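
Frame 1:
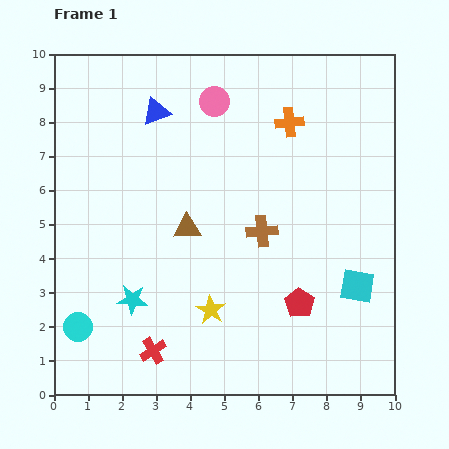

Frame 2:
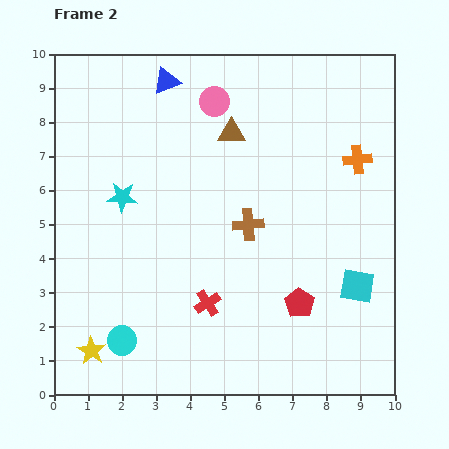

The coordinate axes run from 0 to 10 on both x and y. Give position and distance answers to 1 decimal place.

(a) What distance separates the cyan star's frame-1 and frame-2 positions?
3.0

The cyan star moved from (2.3, 2.8) to (2.0, 5.8), a distance of √(0.3² + 3.0²) ≈ 3.0.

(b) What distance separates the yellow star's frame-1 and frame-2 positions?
3.7

The yellow star moved from (4.6, 2.5) to (1.1, 1.3), a distance of √(3.5² + 1.2²) ≈ 3.7.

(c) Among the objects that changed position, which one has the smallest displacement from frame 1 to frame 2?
the brown cross

(moved 0.4)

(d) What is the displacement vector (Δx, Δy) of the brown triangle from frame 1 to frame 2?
(1.3, 2.8)

The brown triangle was at (3.9, 4.9) in frame 1 and (5.2, 7.7) in frame 2.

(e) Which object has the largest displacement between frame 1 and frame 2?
the yellow star

(moved 3.7; next 3.1)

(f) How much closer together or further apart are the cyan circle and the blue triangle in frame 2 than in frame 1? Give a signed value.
+1.0

Distance in frame 1: 6.7. Distance in frame 2: 7.7.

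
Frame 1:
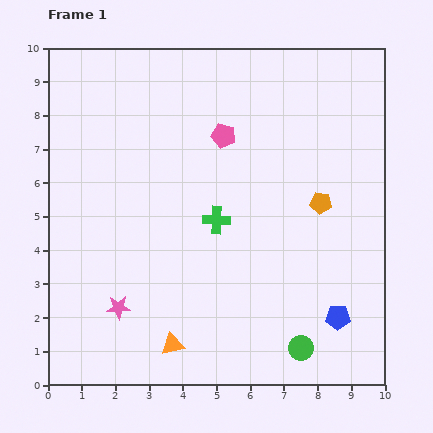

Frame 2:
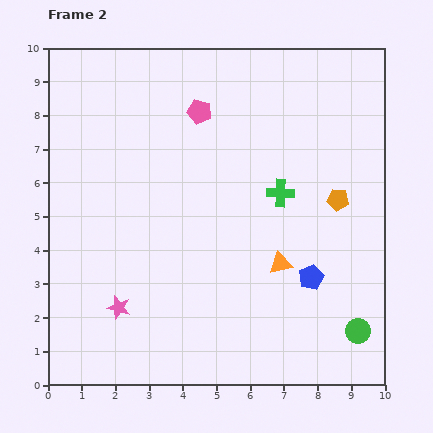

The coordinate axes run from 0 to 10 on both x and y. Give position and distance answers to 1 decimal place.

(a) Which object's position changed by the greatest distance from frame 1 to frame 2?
the orange triangle

(moved 4.0; next 2.1)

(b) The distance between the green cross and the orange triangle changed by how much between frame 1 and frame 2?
-1.8

Distance in frame 1: 3.9. Distance in frame 2: 2.1.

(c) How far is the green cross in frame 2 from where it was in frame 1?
2.1

The green cross moved from (5.0, 4.9) to (6.9, 5.7), a distance of √(1.9² + 0.8²) ≈ 2.1.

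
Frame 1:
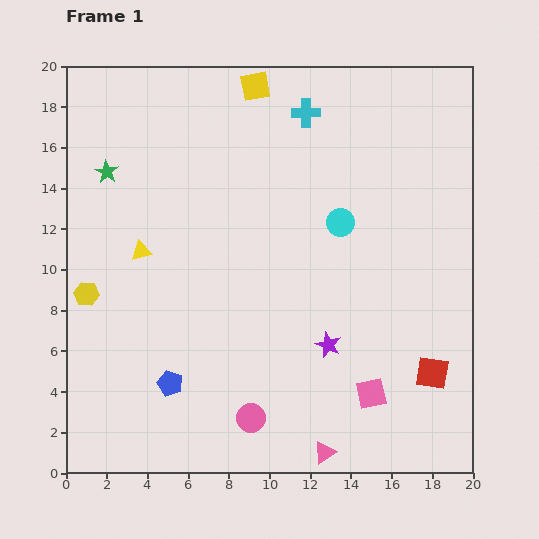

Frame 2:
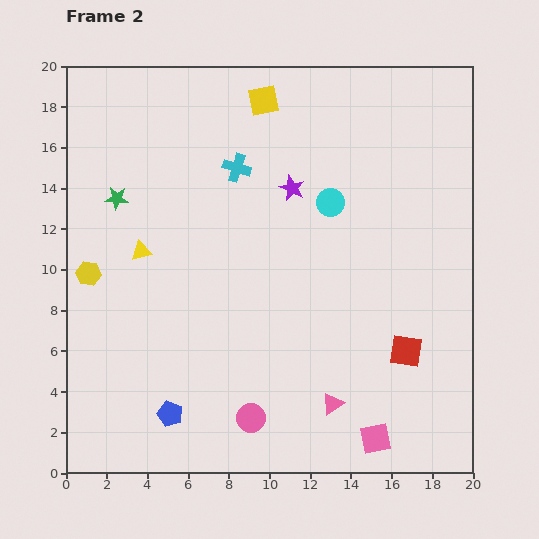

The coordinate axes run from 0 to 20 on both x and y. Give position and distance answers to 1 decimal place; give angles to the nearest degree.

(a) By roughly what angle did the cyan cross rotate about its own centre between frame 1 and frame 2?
17° clockwise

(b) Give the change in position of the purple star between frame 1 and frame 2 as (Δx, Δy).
(-1.8, 7.7)

The purple star was at (12.9, 6.3) in frame 1 and (11.1, 14.0) in frame 2.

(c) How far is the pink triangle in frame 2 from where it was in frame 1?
2.4

The pink triangle moved from (12.7, 1.0) to (13.1, 3.4), a distance of √(0.4² + 2.4²) ≈ 2.4.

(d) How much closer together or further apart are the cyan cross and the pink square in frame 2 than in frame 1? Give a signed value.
+0.7

Distance in frame 1: 14.2. Distance in frame 2: 14.9.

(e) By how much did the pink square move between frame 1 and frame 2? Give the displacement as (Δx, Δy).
(0.2, -2.2)

The pink square was at (15.0, 3.9) in frame 1 and (15.2, 1.7) in frame 2.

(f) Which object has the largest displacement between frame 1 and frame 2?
the purple star

(moved 7.9; next 4.3)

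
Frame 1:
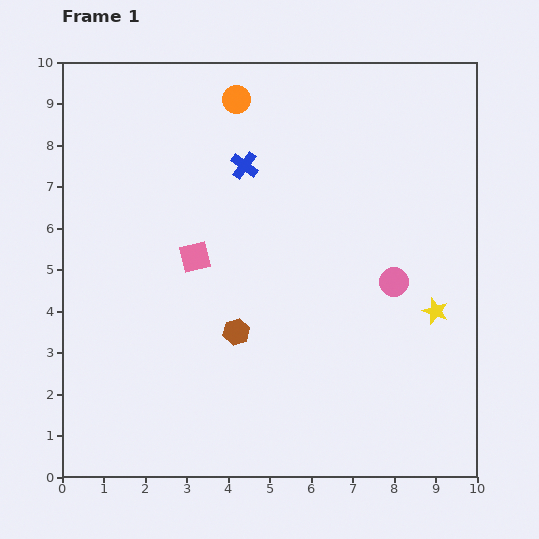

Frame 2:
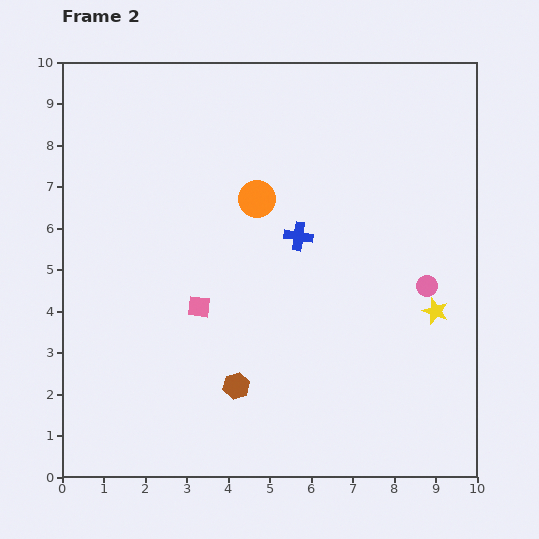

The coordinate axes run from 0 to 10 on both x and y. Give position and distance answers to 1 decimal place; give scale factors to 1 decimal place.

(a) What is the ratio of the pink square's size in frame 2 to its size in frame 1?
0.7×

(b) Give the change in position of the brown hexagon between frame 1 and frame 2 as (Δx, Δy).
(0.0, -1.3)

The brown hexagon was at (4.2, 3.5) in frame 1 and (4.2, 2.2) in frame 2.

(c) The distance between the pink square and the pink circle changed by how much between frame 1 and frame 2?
+0.7

Distance in frame 1: 4.8. Distance in frame 2: 5.5.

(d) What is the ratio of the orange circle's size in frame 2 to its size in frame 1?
1.4×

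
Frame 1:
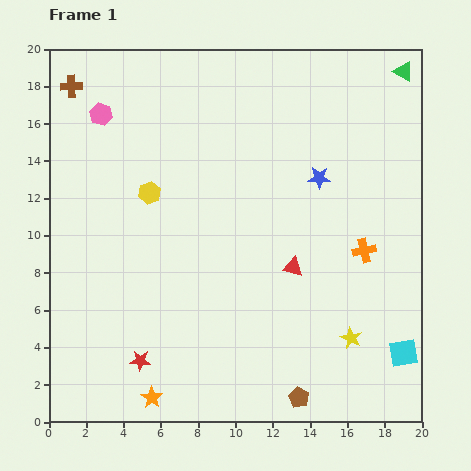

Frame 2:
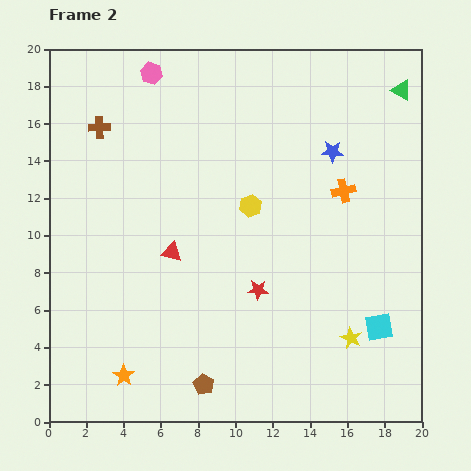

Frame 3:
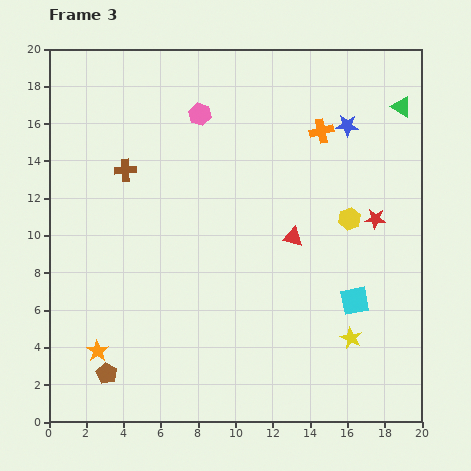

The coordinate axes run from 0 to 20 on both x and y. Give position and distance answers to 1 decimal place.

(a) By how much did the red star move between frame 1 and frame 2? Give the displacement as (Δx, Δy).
(6.3, 3.8)

The red star was at (4.9, 3.3) in frame 1 and (11.2, 7.1) in frame 2.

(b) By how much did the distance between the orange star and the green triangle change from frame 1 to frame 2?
-0.7

Distance in frame 1: 22.1. Distance in frame 2: 21.4.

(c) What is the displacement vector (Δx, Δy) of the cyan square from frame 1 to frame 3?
(-2.6, 2.8)

The cyan square was at (19.0, 3.7) in frame 1 and (16.4, 6.5) in frame 3.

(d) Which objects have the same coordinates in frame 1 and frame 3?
the yellow star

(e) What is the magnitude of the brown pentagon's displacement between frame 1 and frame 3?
10.4

The brown pentagon moved from (13.4, 1.3) to (3.1, 2.6), a distance of √(10.3² + 1.3²) ≈ 10.4.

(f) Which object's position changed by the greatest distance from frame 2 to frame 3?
the red star

(moved 7.4; next 6.5)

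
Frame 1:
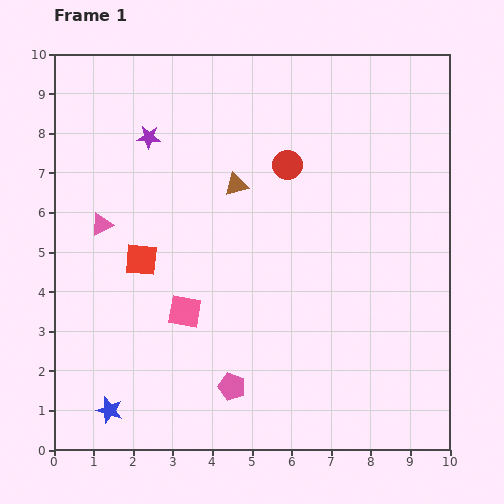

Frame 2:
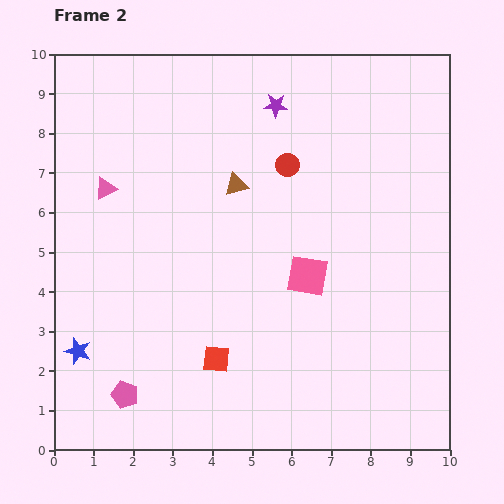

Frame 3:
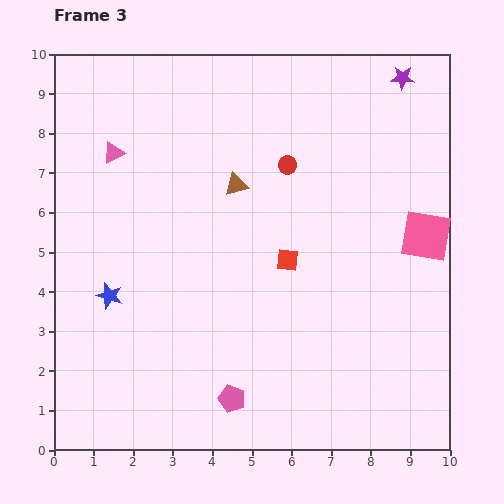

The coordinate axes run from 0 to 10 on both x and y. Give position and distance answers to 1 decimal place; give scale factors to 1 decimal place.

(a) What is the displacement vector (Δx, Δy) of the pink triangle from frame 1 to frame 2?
(0.1, 0.9)

The pink triangle was at (1.2, 5.7) in frame 1 and (1.3, 6.6) in frame 2.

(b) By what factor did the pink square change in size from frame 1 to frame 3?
1.5×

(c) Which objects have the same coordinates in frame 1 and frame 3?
the brown triangle, the red circle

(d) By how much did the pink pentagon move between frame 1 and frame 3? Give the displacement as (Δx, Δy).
(0.0, -0.3)

The pink pentagon was at (4.5, 1.6) in frame 1 and (4.5, 1.3) in frame 3.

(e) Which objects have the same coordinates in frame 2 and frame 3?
the brown triangle, the red circle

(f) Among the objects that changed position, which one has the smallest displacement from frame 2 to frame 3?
the pink triangle

(moved 0.9)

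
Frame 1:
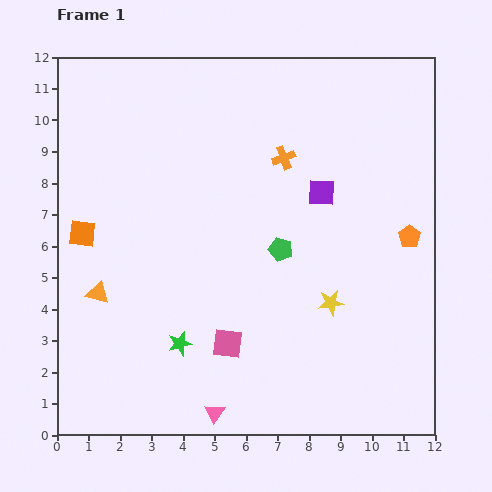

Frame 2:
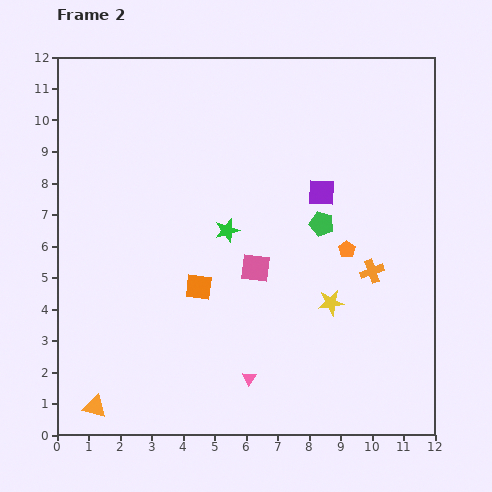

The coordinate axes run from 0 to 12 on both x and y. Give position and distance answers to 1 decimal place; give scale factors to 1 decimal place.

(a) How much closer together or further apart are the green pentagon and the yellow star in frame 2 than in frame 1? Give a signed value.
+0.2

Distance in frame 1: 2.3. Distance in frame 2: 2.5.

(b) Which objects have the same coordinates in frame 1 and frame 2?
the yellow star, the purple square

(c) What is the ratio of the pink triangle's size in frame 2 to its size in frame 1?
0.7×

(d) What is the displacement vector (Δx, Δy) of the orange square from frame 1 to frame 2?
(3.7, -1.7)

The orange square was at (0.8, 6.4) in frame 1 and (4.5, 4.7) in frame 2.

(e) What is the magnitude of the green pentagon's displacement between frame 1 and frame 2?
1.5

The green pentagon moved from (7.1, 5.9) to (8.4, 6.7), a distance of √(1.3² + 0.8²) ≈ 1.5.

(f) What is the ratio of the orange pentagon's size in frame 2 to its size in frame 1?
0.8×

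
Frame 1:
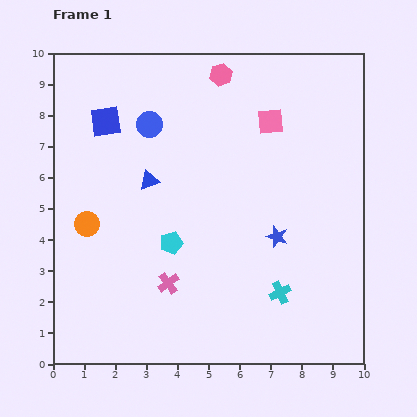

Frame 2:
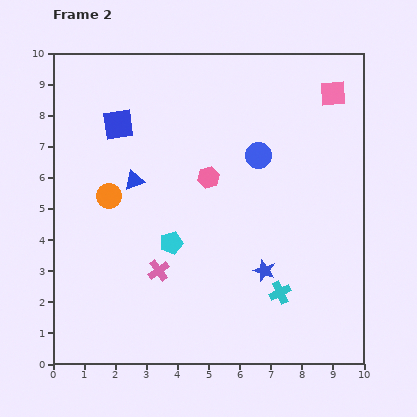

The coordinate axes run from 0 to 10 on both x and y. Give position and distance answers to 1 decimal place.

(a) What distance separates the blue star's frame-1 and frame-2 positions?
1.2

The blue star moved from (7.2, 4.1) to (6.8, 3.0), a distance of √(0.4² + 1.1²) ≈ 1.2.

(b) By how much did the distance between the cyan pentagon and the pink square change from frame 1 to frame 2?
+2.1

Distance in frame 1: 5.0. Distance in frame 2: 7.1.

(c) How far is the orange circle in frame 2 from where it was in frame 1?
1.1

The orange circle moved from (1.1, 4.5) to (1.8, 5.4), a distance of √(0.7² + 0.9²) ≈ 1.1.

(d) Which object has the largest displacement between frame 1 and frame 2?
the blue circle

(moved 3.6; next 3.3)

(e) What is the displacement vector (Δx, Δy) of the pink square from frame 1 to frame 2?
(2.0, 0.9)

The pink square was at (7.0, 7.8) in frame 1 and (9.0, 8.7) in frame 2.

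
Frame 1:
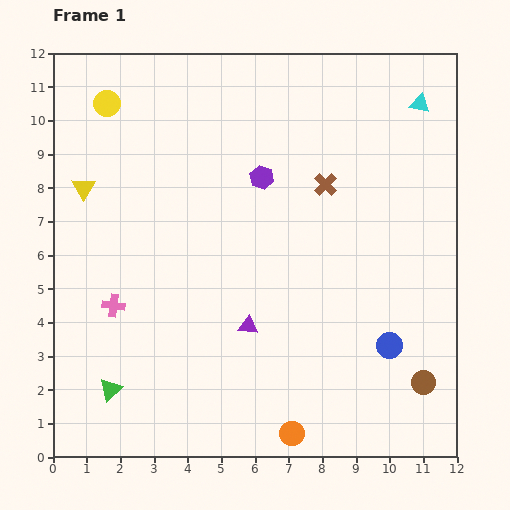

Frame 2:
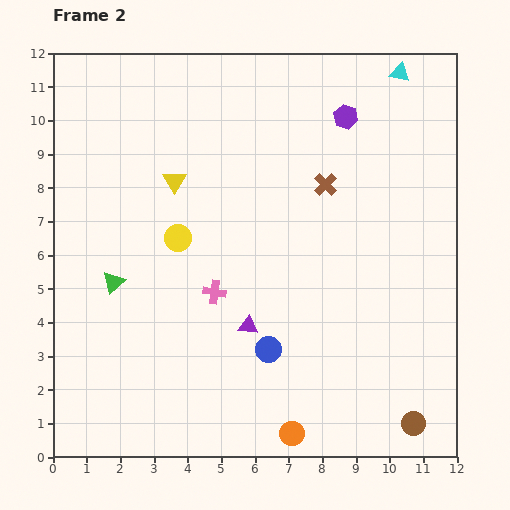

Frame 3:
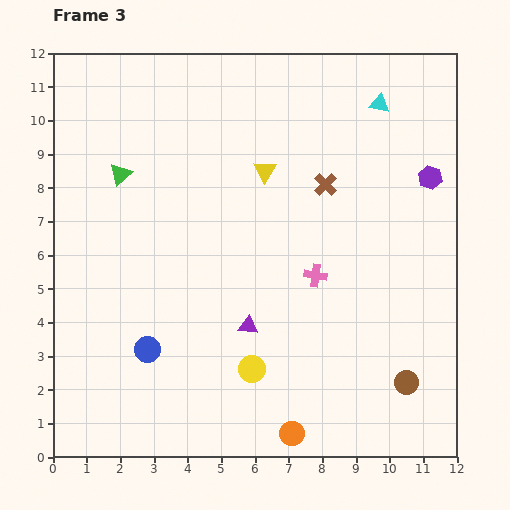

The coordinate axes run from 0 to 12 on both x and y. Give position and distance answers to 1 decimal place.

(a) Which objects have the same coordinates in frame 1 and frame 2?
the purple triangle, the orange circle, the brown cross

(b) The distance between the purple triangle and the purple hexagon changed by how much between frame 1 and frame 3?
+2.6

Distance in frame 1: 4.4. Distance in frame 3: 7.0.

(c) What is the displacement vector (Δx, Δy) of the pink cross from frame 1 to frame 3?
(6.0, 0.9)

The pink cross was at (1.8, 4.5) in frame 1 and (7.8, 5.4) in frame 3.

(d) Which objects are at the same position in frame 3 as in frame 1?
the purple triangle, the orange circle, the brown cross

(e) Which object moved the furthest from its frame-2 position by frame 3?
the yellow circle

(moved 4.5; next 3.6)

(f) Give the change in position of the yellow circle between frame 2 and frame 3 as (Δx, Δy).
(2.2, -3.9)

The yellow circle was at (3.7, 6.5) in frame 2 and (5.9, 2.6) in frame 3.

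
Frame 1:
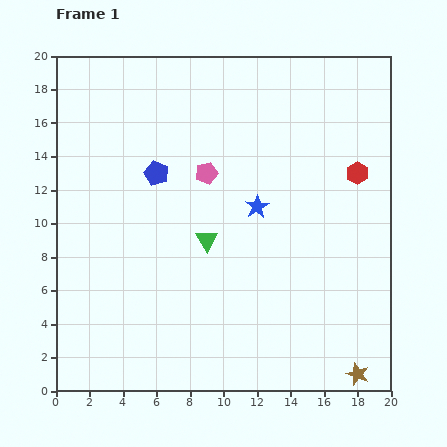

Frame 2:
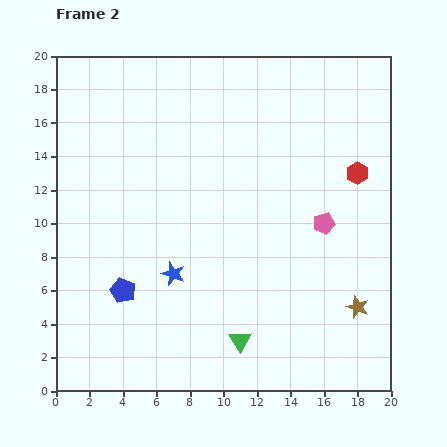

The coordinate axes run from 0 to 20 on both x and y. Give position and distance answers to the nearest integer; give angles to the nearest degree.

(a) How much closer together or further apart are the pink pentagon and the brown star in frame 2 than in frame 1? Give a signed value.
-10

Distance in frame 1: 15. Distance in frame 2: 5.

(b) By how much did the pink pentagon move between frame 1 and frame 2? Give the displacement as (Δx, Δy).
(7, -3)

The pink pentagon was at (9, 13) in frame 1 and (16, 10) in frame 2.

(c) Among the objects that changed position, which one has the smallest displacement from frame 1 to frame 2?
the brown star

(moved 4)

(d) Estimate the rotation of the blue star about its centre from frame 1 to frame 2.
20° counter-clockwise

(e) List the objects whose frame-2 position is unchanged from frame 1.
the red hexagon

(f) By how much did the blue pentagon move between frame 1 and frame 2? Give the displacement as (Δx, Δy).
(-2, -7)

The blue pentagon was at (6, 13) in frame 1 and (4, 6) in frame 2.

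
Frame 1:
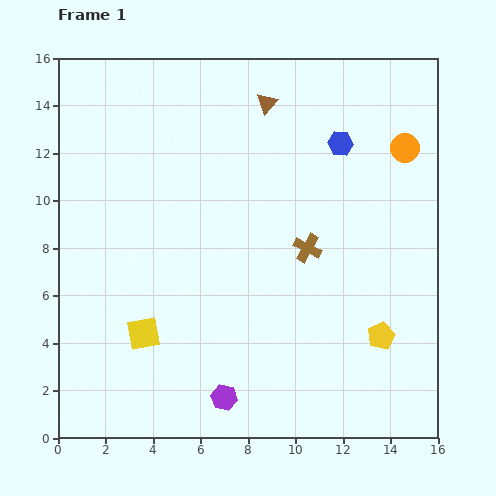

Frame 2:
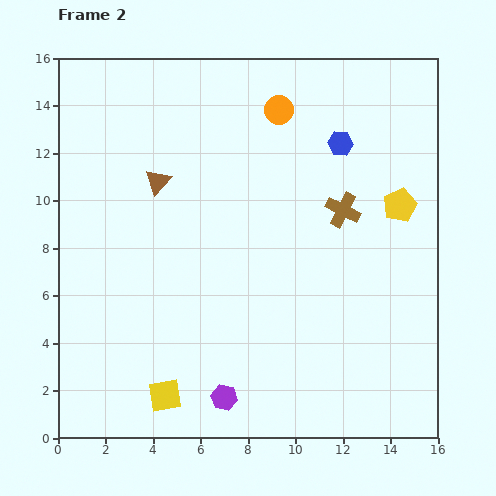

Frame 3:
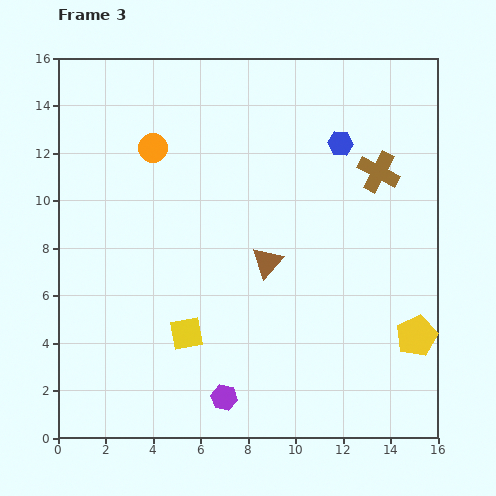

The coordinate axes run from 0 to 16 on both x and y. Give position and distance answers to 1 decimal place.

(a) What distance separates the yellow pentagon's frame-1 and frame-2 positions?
5.6

The yellow pentagon moved from (13.6, 4.3) to (14.4, 9.8), a distance of √(0.8² + 5.5²) ≈ 5.6.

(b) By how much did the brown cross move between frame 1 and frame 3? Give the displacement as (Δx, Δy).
(3.0, 3.2)

The brown cross was at (10.5, 8.0) in frame 1 and (13.5, 11.2) in frame 3.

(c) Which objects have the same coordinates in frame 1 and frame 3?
the blue hexagon, the purple hexagon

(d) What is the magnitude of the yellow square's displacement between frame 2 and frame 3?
2.8

The yellow square moved from (4.5, 1.8) to (5.4, 4.4), a distance of √(0.9² + 2.6²) ≈ 2.8.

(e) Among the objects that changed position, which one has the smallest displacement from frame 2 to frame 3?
the brown cross

(moved 2.2)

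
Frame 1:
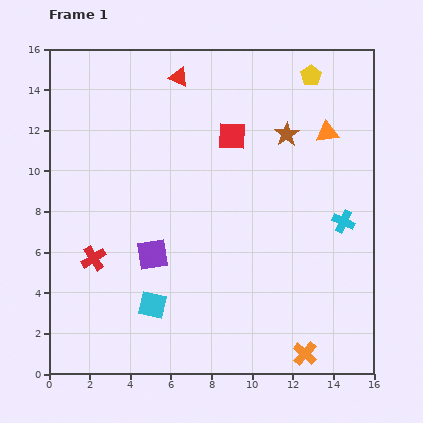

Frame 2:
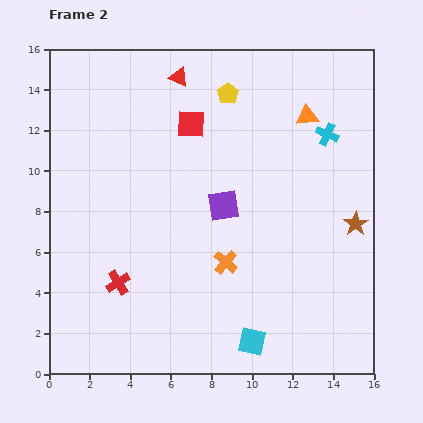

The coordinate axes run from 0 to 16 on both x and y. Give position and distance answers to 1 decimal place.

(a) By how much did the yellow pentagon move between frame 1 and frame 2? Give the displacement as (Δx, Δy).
(-4.1, -0.9)

The yellow pentagon was at (12.9, 14.7) in frame 1 and (8.8, 13.8) in frame 2.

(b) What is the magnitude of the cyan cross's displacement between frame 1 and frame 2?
4.4

The cyan cross moved from (14.5, 7.5) to (13.7, 11.8), a distance of √(0.8² + 4.3²) ≈ 4.4.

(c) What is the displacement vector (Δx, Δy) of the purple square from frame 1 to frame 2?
(3.5, 2.4)

The purple square was at (5.1, 5.9) in frame 1 and (8.6, 8.3) in frame 2.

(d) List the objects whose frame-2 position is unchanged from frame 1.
the red triangle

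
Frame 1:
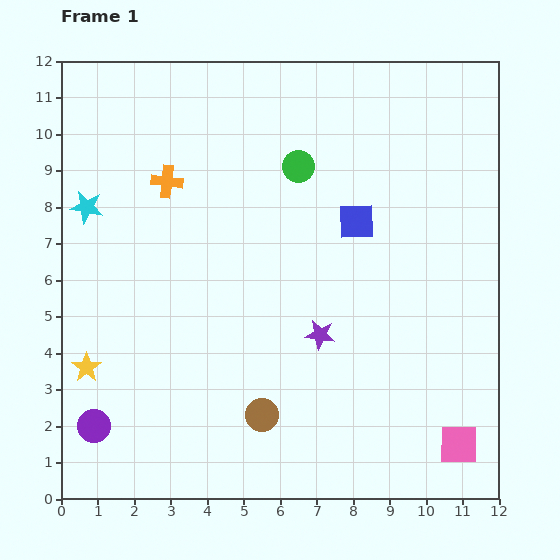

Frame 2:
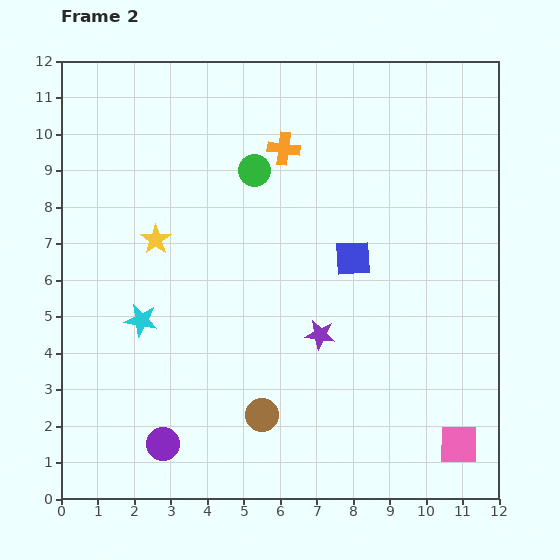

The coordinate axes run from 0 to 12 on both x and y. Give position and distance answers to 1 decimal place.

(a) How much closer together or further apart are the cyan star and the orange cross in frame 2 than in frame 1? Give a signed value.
+3.8

Distance in frame 1: 2.3. Distance in frame 2: 6.1.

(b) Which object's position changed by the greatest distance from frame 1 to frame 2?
the yellow star

(moved 4.0; next 3.4)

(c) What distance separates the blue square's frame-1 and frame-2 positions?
1.0

The blue square moved from (8.1, 7.6) to (8.0, 6.6), a distance of √(0.1² + 1.0²) ≈ 1.0.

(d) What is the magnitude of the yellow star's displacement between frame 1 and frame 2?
4.0

The yellow star moved from (0.7, 3.6) to (2.6, 7.1), a distance of √(1.9² + 3.5²) ≈ 4.0.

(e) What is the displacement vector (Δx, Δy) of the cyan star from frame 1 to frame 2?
(1.5, -3.1)

The cyan star was at (0.7, 8.0) in frame 1 and (2.2, 4.9) in frame 2.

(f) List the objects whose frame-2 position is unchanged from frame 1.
the brown circle, the pink square, the purple star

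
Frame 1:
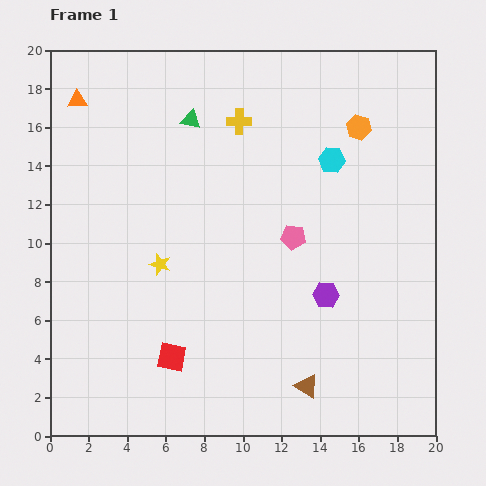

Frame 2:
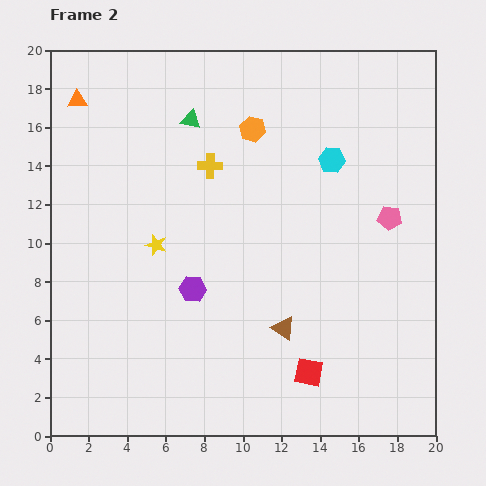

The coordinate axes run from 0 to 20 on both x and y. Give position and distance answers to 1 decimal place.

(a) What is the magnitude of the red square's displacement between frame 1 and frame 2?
7.1

The red square moved from (6.3, 4.1) to (13.4, 3.3), a distance of √(7.1² + 0.8²) ≈ 7.1.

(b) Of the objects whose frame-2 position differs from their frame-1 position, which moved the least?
the yellow star

(moved 1.0)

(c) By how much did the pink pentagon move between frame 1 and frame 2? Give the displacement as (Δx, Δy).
(5.0, 1.0)

The pink pentagon was at (12.6, 10.3) in frame 1 and (17.6, 11.3) in frame 2.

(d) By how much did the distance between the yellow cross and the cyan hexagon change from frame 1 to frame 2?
+1.1

Distance in frame 1: 5.2. Distance in frame 2: 6.3.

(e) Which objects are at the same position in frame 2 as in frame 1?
the orange triangle, the green triangle, the cyan hexagon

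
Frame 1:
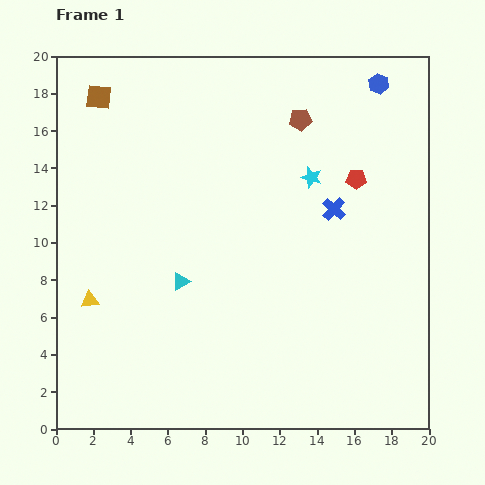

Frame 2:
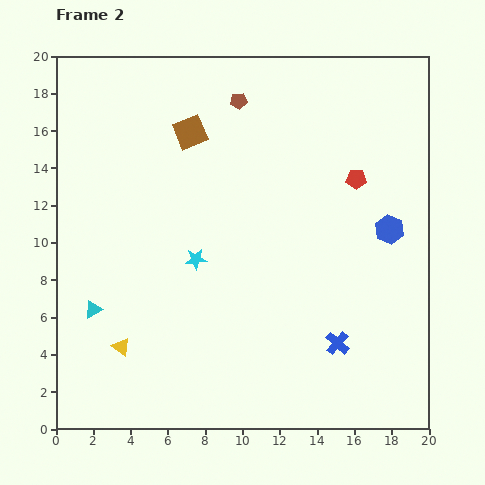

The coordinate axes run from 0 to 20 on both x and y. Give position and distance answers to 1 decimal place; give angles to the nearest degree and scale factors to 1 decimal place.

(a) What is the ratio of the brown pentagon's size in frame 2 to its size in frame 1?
0.7×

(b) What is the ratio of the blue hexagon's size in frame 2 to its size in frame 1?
1.4×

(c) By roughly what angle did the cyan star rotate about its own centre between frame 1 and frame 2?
21° counter-clockwise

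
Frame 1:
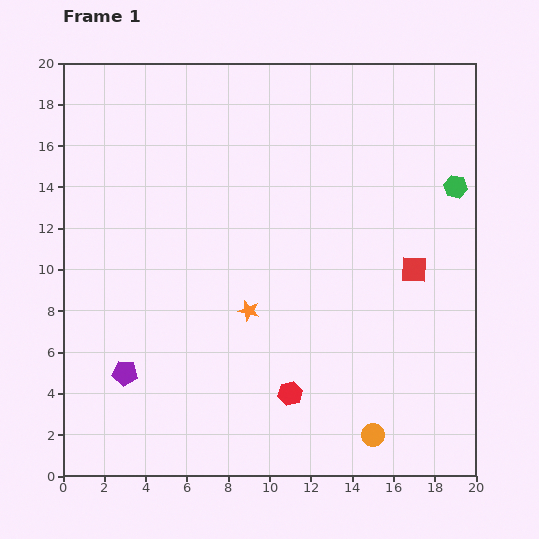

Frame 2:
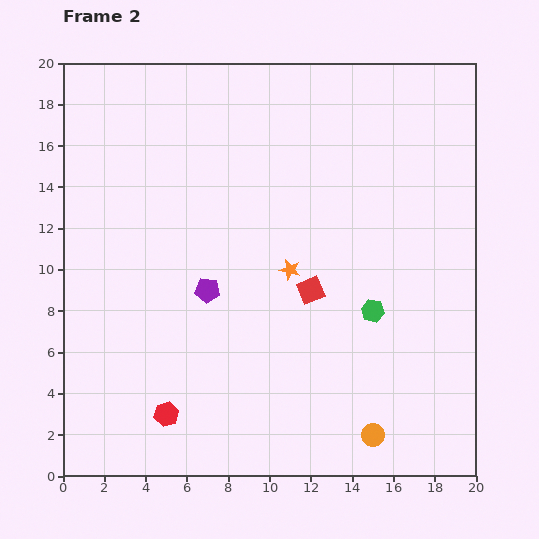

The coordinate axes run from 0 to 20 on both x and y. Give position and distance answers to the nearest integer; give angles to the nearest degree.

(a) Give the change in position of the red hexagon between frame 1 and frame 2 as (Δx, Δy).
(-6, -1)

The red hexagon was at (11, 4) in frame 1 and (5, 3) in frame 2.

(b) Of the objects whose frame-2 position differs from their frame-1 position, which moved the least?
the orange star

(moved 3)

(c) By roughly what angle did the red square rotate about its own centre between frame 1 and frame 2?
24° counter-clockwise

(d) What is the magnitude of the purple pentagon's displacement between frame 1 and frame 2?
6

The purple pentagon moved from (3, 5) to (7, 9), a distance of √(4² + 4²) ≈ 6.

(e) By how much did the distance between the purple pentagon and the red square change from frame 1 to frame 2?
-10

Distance in frame 1: 15. Distance in frame 2: 5.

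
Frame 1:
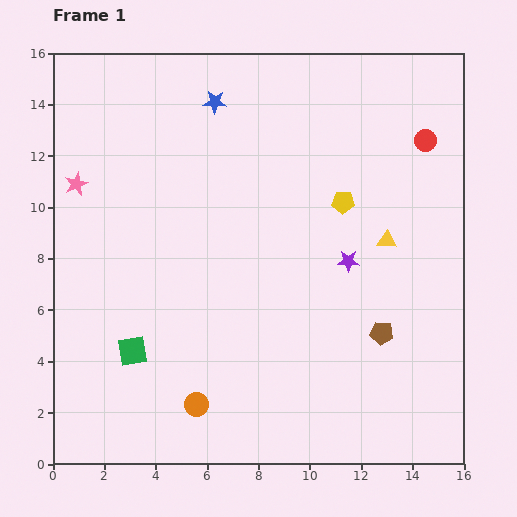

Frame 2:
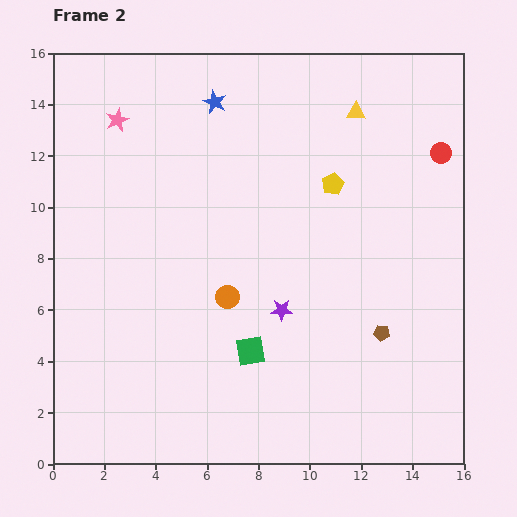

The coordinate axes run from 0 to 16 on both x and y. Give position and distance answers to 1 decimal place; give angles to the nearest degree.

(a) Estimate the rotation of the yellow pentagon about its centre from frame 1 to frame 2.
28° counter-clockwise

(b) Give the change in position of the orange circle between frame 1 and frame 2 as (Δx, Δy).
(1.2, 4.2)

The orange circle was at (5.6, 2.3) in frame 1 and (6.8, 6.5) in frame 2.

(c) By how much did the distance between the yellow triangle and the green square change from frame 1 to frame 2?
-0.6

Distance in frame 1: 10.8. Distance in frame 2: 10.2.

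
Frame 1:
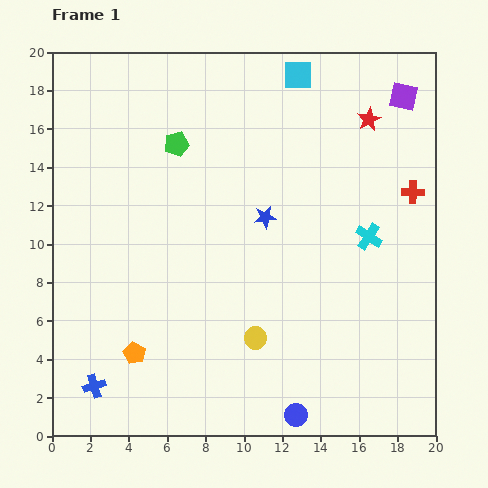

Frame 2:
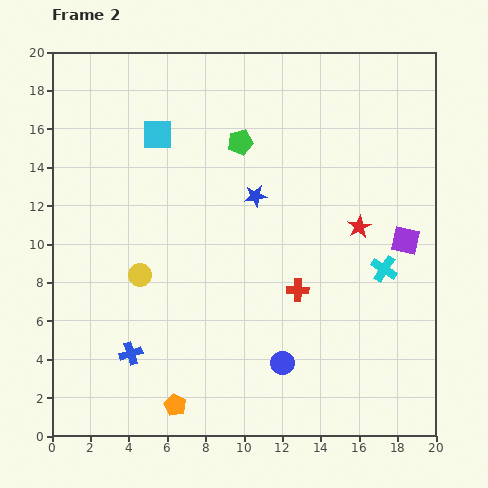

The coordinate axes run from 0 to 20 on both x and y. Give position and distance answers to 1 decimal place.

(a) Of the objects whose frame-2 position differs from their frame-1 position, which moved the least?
the blue star

(moved 1.2)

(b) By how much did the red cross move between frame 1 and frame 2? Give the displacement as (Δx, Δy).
(-6.0, -5.1)

The red cross was at (18.8, 12.7) in frame 1 and (12.8, 7.6) in frame 2.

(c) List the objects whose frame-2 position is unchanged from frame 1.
none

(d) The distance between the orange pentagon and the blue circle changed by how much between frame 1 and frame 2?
-3.0

Distance in frame 1: 9.0. Distance in frame 2: 6.0.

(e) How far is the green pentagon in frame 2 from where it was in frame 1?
3.3

The green pentagon moved from (6.5, 15.2) to (9.8, 15.3), a distance of √(3.3² + 0.1²) ≈ 3.3.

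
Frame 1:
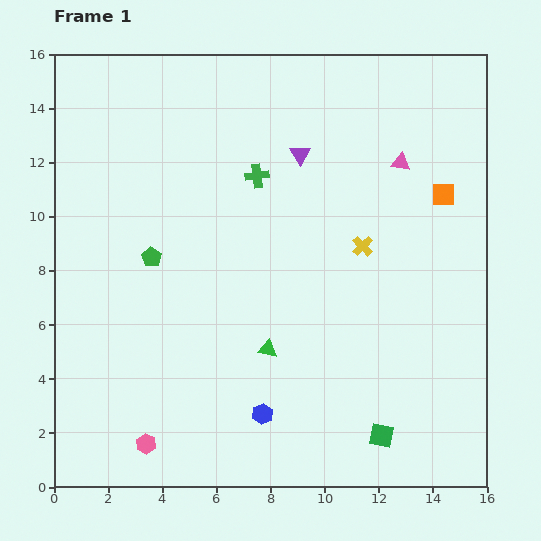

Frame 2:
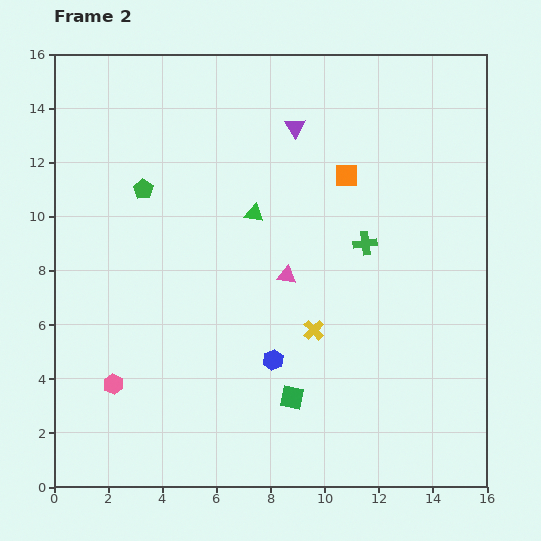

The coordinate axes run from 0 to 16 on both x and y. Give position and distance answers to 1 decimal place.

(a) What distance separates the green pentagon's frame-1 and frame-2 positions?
2.5

The green pentagon moved from (3.6, 8.5) to (3.3, 11.0), a distance of √(0.3² + 2.5²) ≈ 2.5.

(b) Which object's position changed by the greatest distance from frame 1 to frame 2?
the pink triangle

(moved 5.9; next 5.0)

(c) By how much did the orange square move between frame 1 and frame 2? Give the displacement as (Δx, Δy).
(-3.6, 0.7)

The orange square was at (14.4, 10.8) in frame 1 and (10.8, 11.5) in frame 2.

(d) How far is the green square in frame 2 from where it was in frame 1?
3.6

The green square moved from (12.1, 1.9) to (8.8, 3.3), a distance of √(3.3² + 1.4²) ≈ 3.6.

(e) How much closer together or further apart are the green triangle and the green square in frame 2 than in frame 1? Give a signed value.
+1.6

Distance in frame 1: 5.3. Distance in frame 2: 6.9.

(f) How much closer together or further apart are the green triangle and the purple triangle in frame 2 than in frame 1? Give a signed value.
-3.8

Distance in frame 1: 7.3. Distance in frame 2: 3.5.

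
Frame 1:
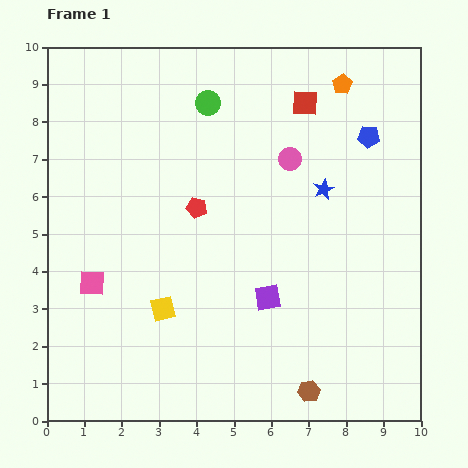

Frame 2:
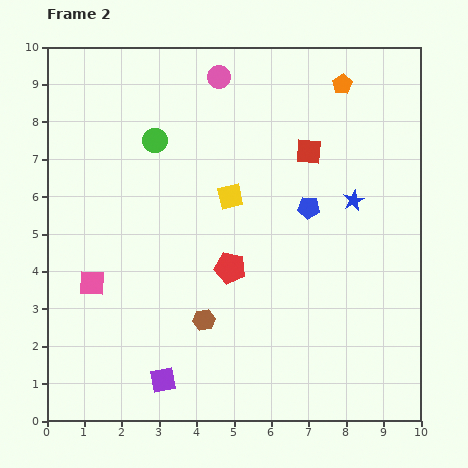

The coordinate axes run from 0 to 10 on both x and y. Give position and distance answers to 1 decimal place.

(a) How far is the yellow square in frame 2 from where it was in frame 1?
3.5

The yellow square moved from (3.1, 3.0) to (4.9, 6.0), a distance of √(1.8² + 3.0²) ≈ 3.5.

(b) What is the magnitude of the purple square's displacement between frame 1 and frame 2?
3.6

The purple square moved from (5.9, 3.3) to (3.1, 1.1), a distance of √(2.8² + 2.2²) ≈ 3.6.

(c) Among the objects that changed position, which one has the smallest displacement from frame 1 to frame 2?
the blue star

(moved 0.9)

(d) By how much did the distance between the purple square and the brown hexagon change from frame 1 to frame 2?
-0.8

Distance in frame 1: 2.7. Distance in frame 2: 1.9.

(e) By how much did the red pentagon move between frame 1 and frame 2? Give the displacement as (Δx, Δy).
(0.9, -1.6)

The red pentagon was at (4.0, 5.7) in frame 1 and (4.9, 4.1) in frame 2.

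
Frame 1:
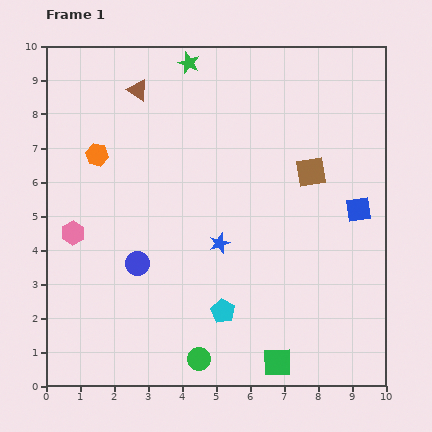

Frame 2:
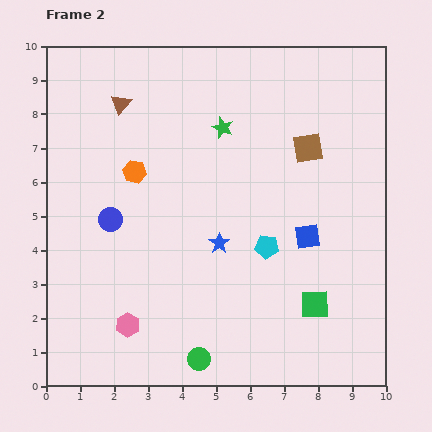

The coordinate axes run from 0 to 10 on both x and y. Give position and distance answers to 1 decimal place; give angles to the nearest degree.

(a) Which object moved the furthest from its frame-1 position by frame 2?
the pink hexagon

(moved 3.1; next 2.3)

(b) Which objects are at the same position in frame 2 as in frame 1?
the green circle, the blue star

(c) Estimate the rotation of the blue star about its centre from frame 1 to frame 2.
16° counter-clockwise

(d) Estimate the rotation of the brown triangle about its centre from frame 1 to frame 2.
37° clockwise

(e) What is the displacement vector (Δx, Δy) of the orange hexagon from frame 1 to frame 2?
(1.1, -0.5)

The orange hexagon was at (1.5, 6.8) in frame 1 and (2.6, 6.3) in frame 2.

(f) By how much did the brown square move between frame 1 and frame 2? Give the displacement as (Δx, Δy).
(-0.1, 0.7)

The brown square was at (7.8, 6.3) in frame 1 and (7.7, 7.0) in frame 2.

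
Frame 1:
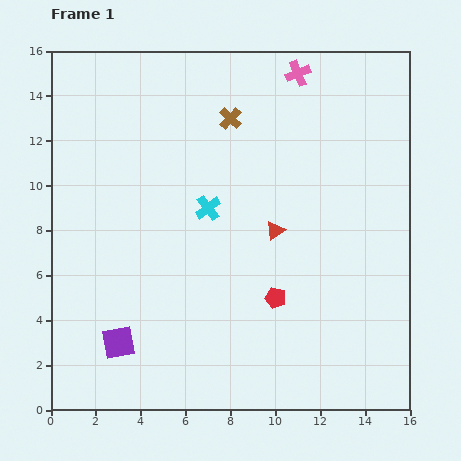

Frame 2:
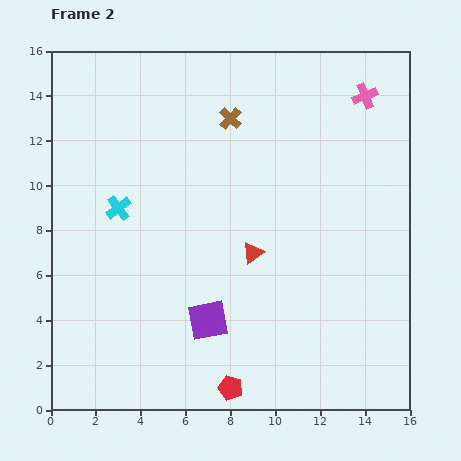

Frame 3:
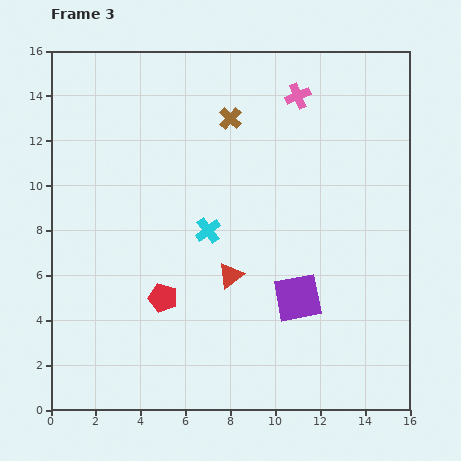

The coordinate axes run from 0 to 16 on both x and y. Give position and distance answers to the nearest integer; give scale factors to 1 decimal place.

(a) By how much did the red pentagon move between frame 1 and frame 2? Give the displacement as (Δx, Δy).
(-2, -4)

The red pentagon was at (10, 5) in frame 1 and (8, 1) in frame 2.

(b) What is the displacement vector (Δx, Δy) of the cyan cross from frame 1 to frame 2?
(-4, 0)

The cyan cross was at (7, 9) in frame 1 and (3, 9) in frame 2.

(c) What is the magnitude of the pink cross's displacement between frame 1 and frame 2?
3

The pink cross moved from (11, 15) to (14, 14), a distance of √(3² + 1²) ≈ 3.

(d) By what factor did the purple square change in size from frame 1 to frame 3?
1.5×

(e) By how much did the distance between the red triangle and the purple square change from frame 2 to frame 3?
-1

Distance in frame 2: 4. Distance in frame 3: 3.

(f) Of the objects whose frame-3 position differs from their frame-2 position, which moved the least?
the red triangle

(moved 1)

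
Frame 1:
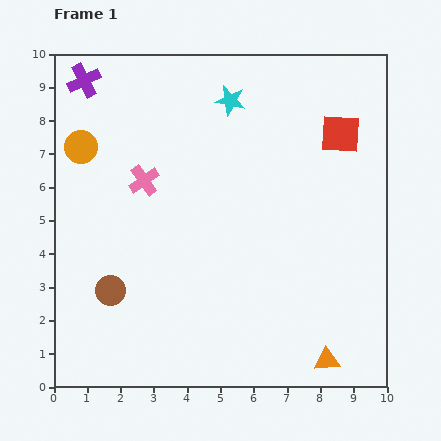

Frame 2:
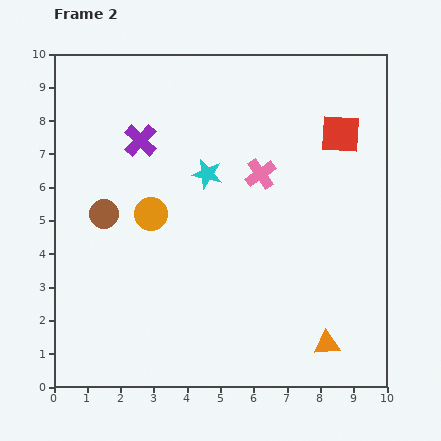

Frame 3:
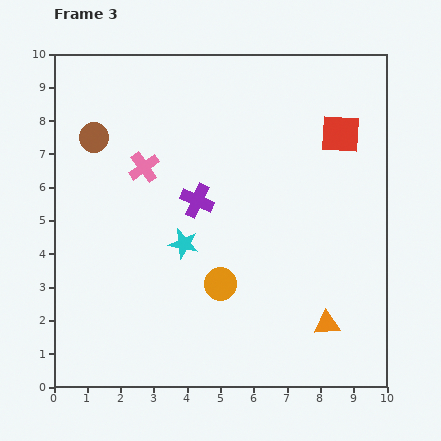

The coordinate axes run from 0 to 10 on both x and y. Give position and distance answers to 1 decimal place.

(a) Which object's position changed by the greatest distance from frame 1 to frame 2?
the pink cross

(moved 3.5; next 2.9)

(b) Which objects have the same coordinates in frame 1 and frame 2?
the red square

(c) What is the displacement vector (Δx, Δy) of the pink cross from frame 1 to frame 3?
(0.0, 0.4)

The pink cross was at (2.7, 6.2) in frame 1 and (2.7, 6.6) in frame 3.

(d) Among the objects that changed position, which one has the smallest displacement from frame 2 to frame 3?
the orange triangle

(moved 0.6)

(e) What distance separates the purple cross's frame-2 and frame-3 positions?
2.5

The purple cross moved from (2.6, 7.4) to (4.3, 5.6), a distance of √(1.7² + 1.8²) ≈ 2.5.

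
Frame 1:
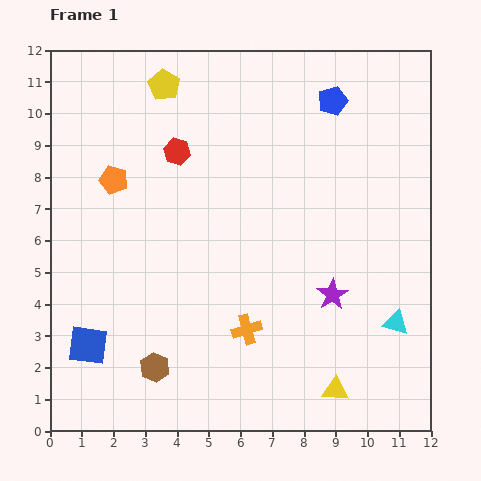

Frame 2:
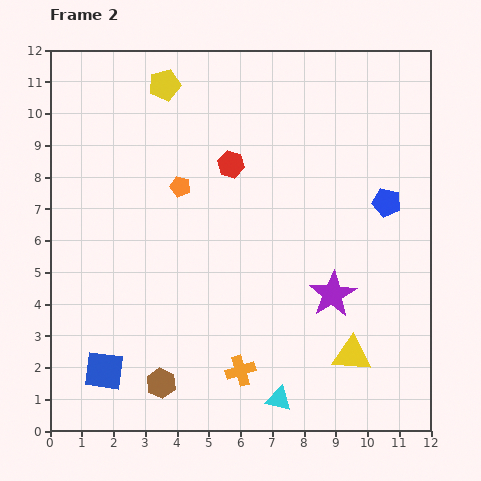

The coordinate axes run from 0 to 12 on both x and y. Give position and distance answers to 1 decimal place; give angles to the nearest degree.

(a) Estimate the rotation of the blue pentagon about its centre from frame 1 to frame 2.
31° clockwise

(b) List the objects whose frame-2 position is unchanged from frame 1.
the purple star, the yellow pentagon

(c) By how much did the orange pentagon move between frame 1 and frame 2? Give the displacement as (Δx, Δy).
(2.1, -0.2)

The orange pentagon was at (2.0, 7.9) in frame 1 and (4.1, 7.7) in frame 2.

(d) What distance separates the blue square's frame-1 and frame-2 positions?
0.9

The blue square moved from (1.2, 2.7) to (1.7, 1.9), a distance of √(0.5² + 0.8²) ≈ 0.9.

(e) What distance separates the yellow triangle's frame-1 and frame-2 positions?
1.2

The yellow triangle moved from (9.0, 1.3) to (9.5, 2.4), a distance of √(0.5² + 1.1²) ≈ 1.2.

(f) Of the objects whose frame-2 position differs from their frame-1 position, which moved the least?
the brown hexagon

(moved 0.5)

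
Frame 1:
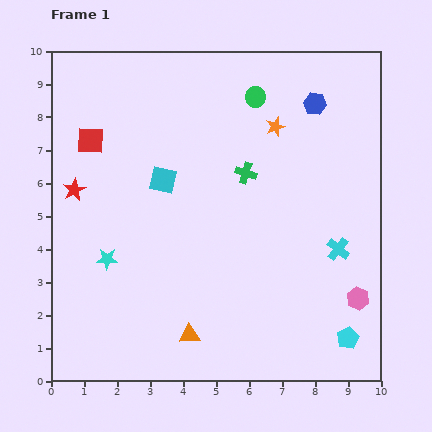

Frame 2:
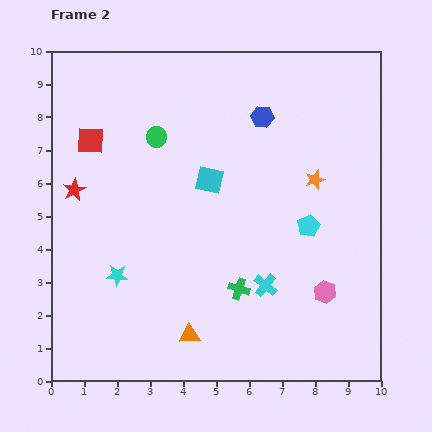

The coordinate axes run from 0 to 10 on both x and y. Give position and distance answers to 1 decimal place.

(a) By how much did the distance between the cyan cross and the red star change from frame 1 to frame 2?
-1.7

Distance in frame 1: 8.2. Distance in frame 2: 6.5.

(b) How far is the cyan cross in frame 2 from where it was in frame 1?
2.5

The cyan cross moved from (8.7, 4.0) to (6.5, 2.9), a distance of √(2.2² + 1.1²) ≈ 2.5.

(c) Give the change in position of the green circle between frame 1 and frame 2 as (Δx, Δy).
(-3.0, -1.2)

The green circle was at (6.2, 8.6) in frame 1 and (3.2, 7.4) in frame 2.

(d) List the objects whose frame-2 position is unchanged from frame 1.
the red star, the orange triangle, the red square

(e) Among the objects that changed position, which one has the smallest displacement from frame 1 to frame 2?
the cyan star

(moved 0.6)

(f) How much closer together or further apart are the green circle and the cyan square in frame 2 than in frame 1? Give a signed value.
-1.7

Distance in frame 1: 3.8. Distance in frame 2: 2.1.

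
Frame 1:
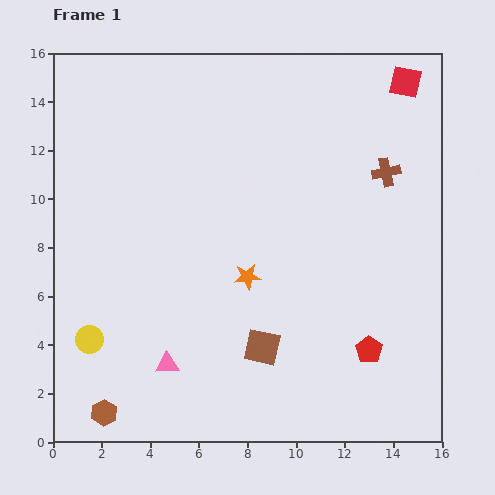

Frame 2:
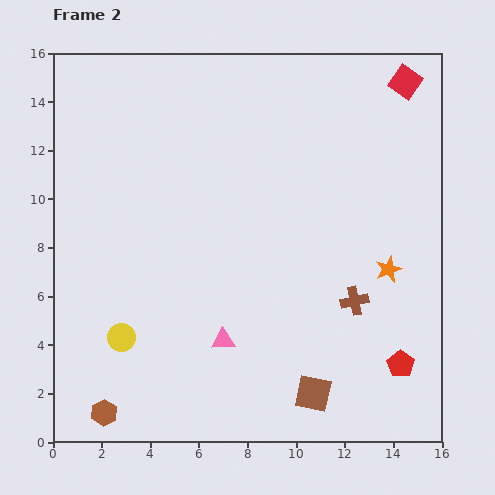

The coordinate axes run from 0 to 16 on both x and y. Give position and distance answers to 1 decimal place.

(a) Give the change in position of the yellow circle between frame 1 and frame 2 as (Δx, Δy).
(1.3, 0.1)

The yellow circle was at (1.5, 4.2) in frame 1 and (2.8, 4.3) in frame 2.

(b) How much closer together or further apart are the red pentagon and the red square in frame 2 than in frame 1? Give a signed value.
+0.5

Distance in frame 1: 11.1. Distance in frame 2: 11.6.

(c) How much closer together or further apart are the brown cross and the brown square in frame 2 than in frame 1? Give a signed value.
-4.6

Distance in frame 1: 8.8. Distance in frame 2: 4.2.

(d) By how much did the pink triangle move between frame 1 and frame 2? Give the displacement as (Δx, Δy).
(2.3, 1.0)

The pink triangle was at (4.7, 3.2) in frame 1 and (7.0, 4.2) in frame 2.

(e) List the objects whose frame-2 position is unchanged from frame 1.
the brown hexagon, the red square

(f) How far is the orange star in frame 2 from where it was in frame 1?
5.8

The orange star moved from (8.0, 6.8) to (13.8, 7.1), a distance of √(5.8² + 0.3²) ≈ 5.8.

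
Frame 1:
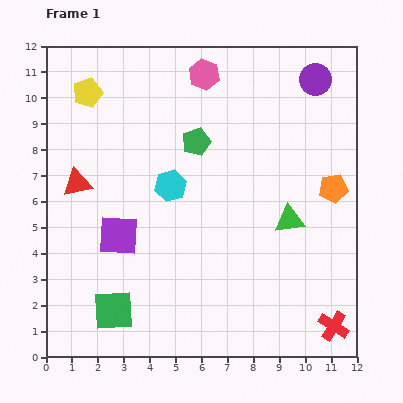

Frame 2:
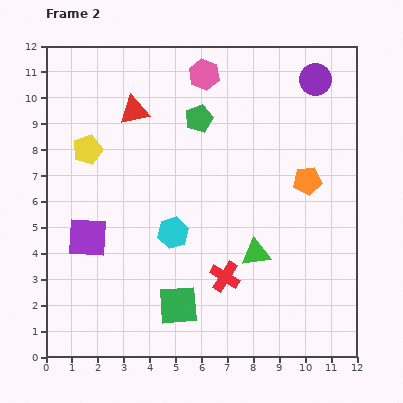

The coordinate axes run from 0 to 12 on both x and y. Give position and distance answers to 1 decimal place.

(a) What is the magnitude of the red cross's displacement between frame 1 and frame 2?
4.6

The red cross moved from (11.1, 1.2) to (6.9, 3.1), a distance of √(4.2² + 1.9²) ≈ 4.6.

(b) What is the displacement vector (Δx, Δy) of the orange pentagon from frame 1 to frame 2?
(-1.0, 0.3)

The orange pentagon was at (11.1, 6.5) in frame 1 and (10.1, 6.8) in frame 2.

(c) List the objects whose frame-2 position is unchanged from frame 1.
the purple circle, the pink hexagon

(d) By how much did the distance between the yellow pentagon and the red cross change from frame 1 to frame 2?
-5.9

Distance in frame 1: 13.1. Distance in frame 2: 7.2.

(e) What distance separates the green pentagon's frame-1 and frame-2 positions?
0.9

The green pentagon moved from (5.8, 8.3) to (5.9, 9.2), a distance of √(0.1² + 0.9²) ≈ 0.9.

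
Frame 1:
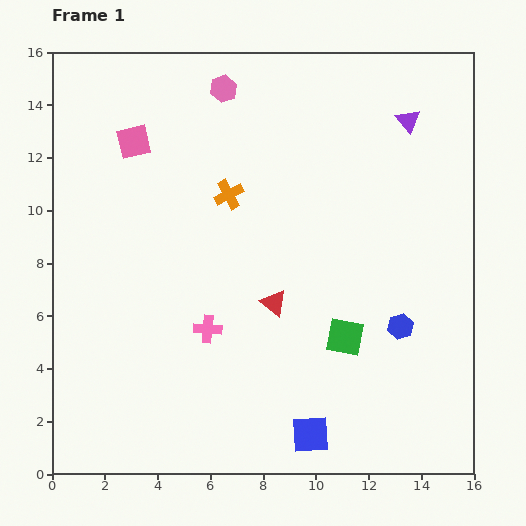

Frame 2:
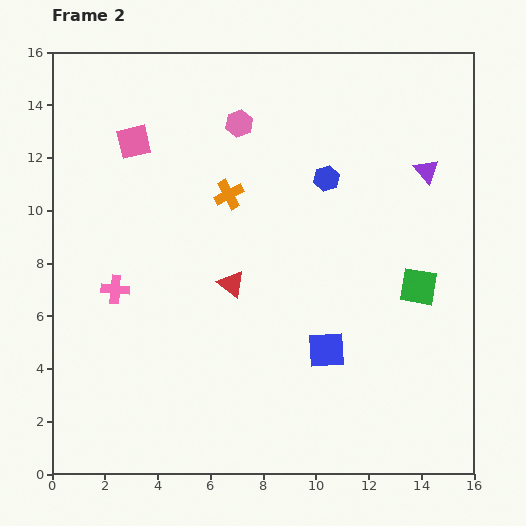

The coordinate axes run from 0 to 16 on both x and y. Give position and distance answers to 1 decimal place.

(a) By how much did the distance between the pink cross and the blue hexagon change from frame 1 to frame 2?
+1.7

Distance in frame 1: 7.3. Distance in frame 2: 9.0.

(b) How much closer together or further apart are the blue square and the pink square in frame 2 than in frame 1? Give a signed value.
-2.2

Distance in frame 1: 13.0. Distance in frame 2: 10.8.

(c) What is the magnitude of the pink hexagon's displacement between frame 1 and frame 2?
1.4

The pink hexagon moved from (6.5, 14.6) to (7.1, 13.3), a distance of √(0.6² + 1.3²) ≈ 1.4.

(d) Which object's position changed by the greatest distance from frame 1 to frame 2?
the blue hexagon

(moved 6.3; next 3.8)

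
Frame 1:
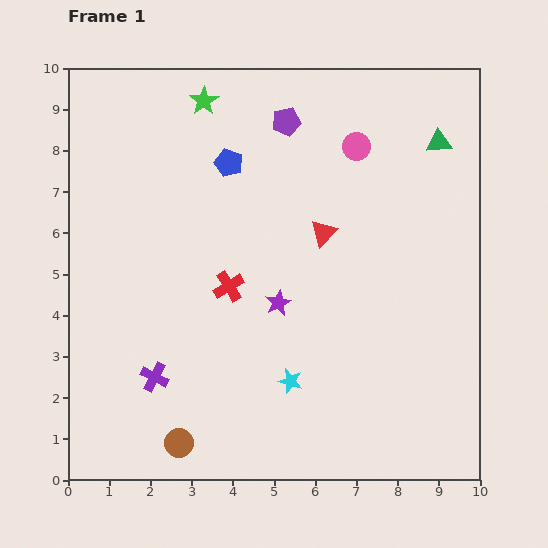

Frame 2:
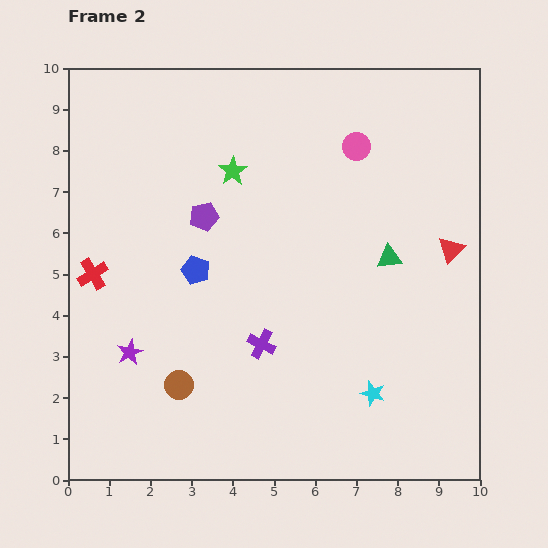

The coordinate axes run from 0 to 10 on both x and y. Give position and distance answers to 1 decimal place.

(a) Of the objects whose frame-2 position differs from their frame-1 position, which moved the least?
the brown circle

(moved 1.4)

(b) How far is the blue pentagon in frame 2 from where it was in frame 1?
2.7

The blue pentagon moved from (3.9, 7.7) to (3.1, 5.1), a distance of √(0.8² + 2.6²) ≈ 2.7.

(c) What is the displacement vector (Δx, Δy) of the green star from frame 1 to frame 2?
(0.7, -1.7)

The green star was at (3.3, 9.2) in frame 1 and (4.0, 7.5) in frame 2.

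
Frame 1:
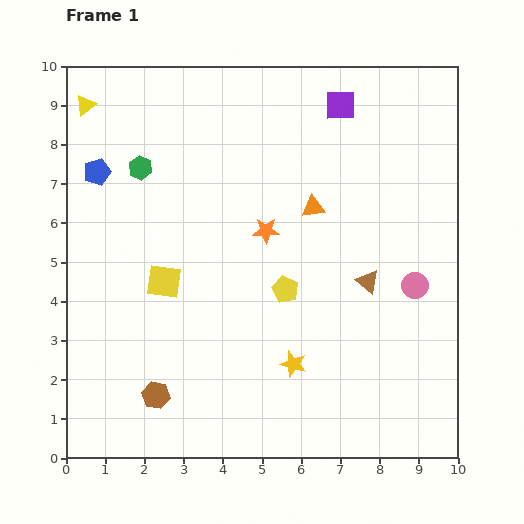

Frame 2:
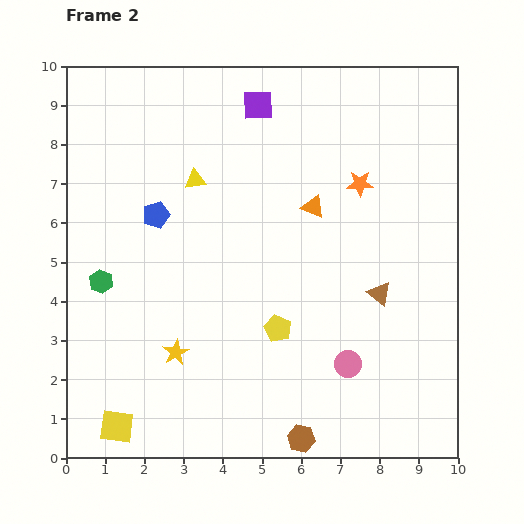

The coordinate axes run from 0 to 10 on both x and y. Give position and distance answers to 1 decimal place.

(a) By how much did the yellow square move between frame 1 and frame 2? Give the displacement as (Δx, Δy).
(-1.2, -3.7)

The yellow square was at (2.5, 4.5) in frame 1 and (1.3, 0.8) in frame 2.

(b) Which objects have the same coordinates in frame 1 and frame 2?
the orange triangle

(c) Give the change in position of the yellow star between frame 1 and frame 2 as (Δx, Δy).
(-3.0, 0.3)

The yellow star was at (5.8, 2.4) in frame 1 and (2.8, 2.7) in frame 2.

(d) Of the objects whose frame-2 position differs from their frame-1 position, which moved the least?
the brown triangle

(moved 0.4)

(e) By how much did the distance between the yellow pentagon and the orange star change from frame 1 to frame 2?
+2.7

Distance in frame 1: 1.6. Distance in frame 2: 4.3.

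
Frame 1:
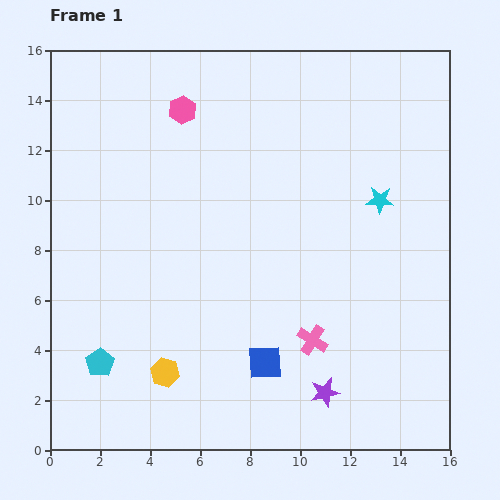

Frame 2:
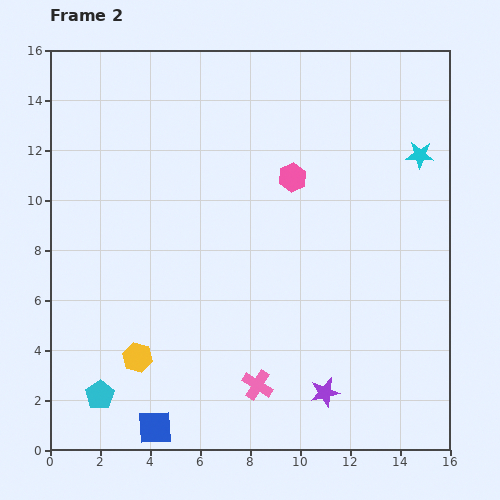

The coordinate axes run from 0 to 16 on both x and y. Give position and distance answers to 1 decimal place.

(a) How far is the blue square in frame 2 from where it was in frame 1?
5.1

The blue square moved from (8.6, 3.5) to (4.2, 0.9), a distance of √(4.4² + 2.6²) ≈ 5.1.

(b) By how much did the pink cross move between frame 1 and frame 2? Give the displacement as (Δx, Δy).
(-2.2, -1.8)

The pink cross was at (10.5, 4.4) in frame 1 and (8.3, 2.6) in frame 2.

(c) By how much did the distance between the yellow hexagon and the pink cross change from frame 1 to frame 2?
-1.1

Distance in frame 1: 6.0. Distance in frame 2: 4.9.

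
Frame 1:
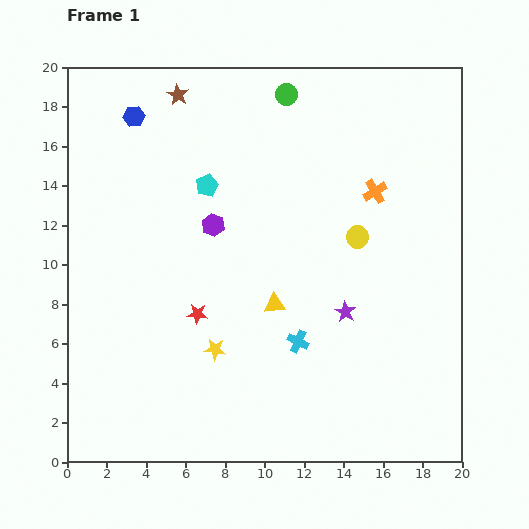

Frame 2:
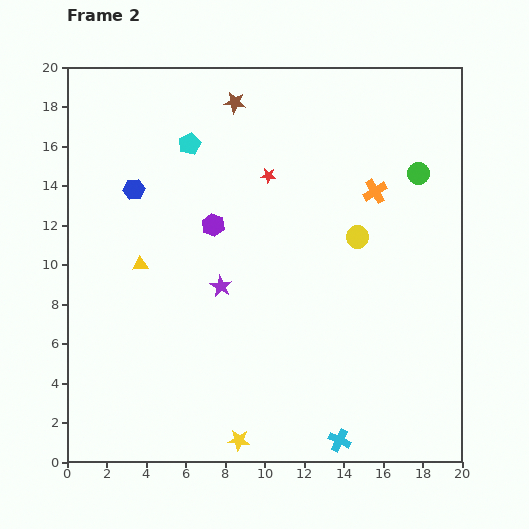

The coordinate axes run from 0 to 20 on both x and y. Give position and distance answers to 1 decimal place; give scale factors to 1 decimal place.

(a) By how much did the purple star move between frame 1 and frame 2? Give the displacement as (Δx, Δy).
(-6.3, 1.3)

The purple star was at (14.1, 7.6) in frame 1 and (7.8, 8.9) in frame 2.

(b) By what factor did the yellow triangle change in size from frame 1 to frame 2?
0.7×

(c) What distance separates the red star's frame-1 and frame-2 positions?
7.9

The red star moved from (6.6, 7.5) to (10.2, 14.5), a distance of √(3.6² + 7.0²) ≈ 7.9.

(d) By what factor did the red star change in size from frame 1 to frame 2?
0.7×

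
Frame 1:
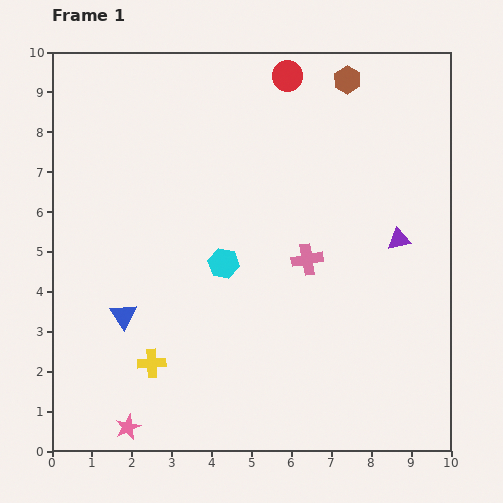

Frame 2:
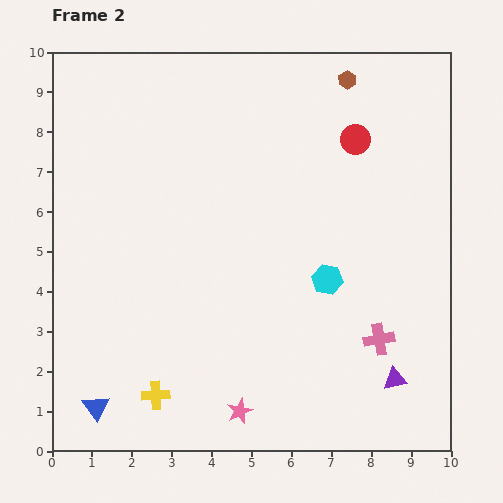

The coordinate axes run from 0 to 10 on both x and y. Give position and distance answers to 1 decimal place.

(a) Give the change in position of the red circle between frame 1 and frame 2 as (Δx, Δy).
(1.7, -1.6)

The red circle was at (5.9, 9.4) in frame 1 and (7.6, 7.8) in frame 2.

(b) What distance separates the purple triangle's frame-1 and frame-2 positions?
3.5

The purple triangle moved from (8.7, 5.3) to (8.6, 1.8), a distance of √(0.1² + 3.5²) ≈ 3.5.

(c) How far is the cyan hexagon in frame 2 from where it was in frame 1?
2.6

The cyan hexagon moved from (4.3, 4.7) to (6.9, 4.3), a distance of √(2.6² + 0.4²) ≈ 2.6.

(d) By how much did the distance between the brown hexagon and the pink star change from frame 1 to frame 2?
-1.6

Distance in frame 1: 10.3. Distance in frame 2: 8.7.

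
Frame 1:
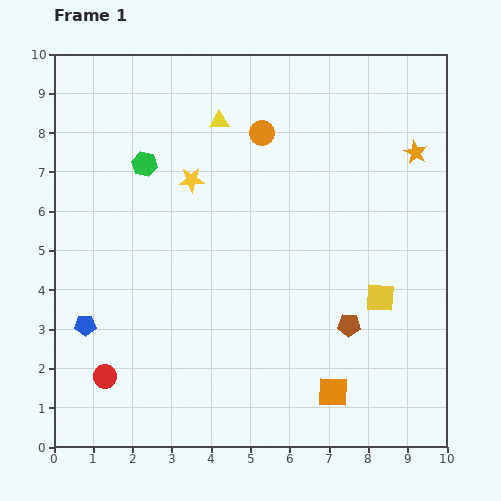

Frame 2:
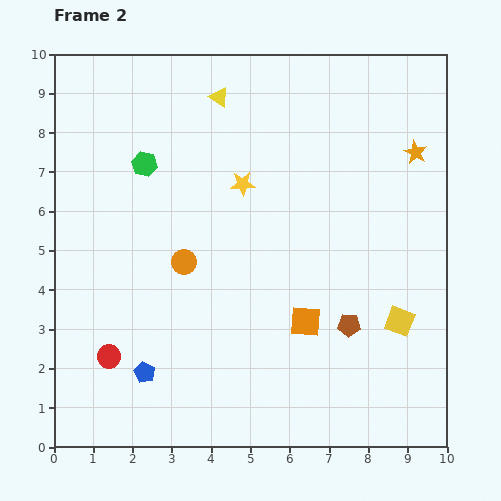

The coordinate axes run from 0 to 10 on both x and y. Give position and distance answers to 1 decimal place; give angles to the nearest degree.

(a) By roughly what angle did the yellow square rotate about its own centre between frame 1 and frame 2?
18° clockwise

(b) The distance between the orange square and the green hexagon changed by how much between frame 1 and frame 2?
-1.8

Distance in frame 1: 7.5. Distance in frame 2: 5.7.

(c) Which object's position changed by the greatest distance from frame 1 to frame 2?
the orange circle

(moved 3.9; next 1.9)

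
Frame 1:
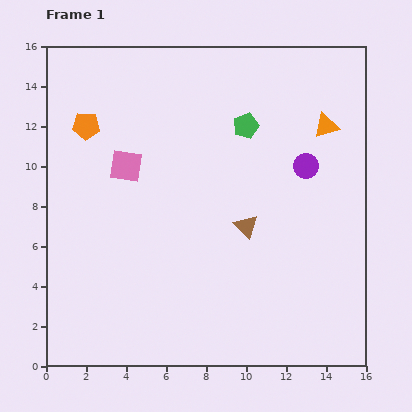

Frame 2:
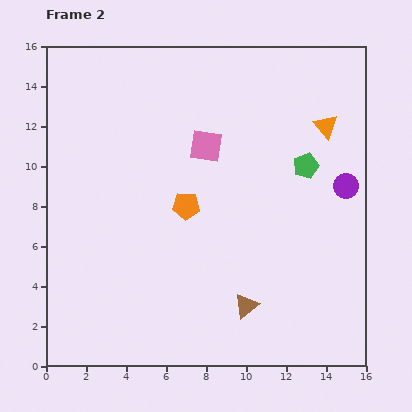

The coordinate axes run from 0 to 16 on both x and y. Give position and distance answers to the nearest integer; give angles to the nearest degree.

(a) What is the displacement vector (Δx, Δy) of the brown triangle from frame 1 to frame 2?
(0, -4)

The brown triangle was at (10, 7) in frame 1 and (10, 3) in frame 2.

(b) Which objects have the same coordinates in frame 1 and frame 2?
the orange triangle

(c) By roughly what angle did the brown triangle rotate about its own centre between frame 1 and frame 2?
36° clockwise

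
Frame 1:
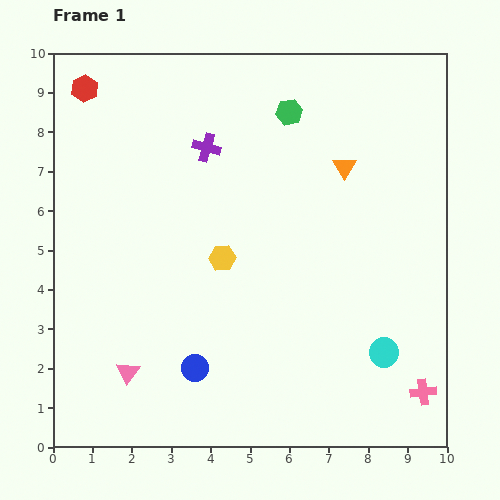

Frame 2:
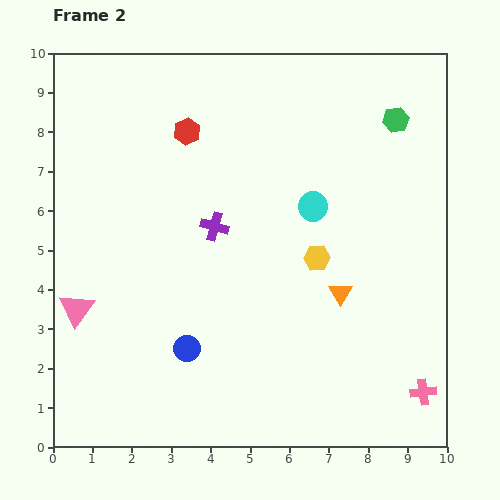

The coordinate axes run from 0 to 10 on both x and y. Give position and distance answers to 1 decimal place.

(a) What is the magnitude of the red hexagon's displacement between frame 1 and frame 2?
2.8

The red hexagon moved from (0.8, 9.1) to (3.4, 8.0), a distance of √(2.6² + 1.1²) ≈ 2.8.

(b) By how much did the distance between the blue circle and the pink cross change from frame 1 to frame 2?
+0.3

Distance in frame 1: 5.8. Distance in frame 2: 6.1.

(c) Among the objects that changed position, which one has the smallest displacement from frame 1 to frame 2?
the blue circle

(moved 0.5)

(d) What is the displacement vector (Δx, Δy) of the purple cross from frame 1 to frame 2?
(0.2, -2.0)

The purple cross was at (3.9, 7.6) in frame 1 and (4.1, 5.6) in frame 2.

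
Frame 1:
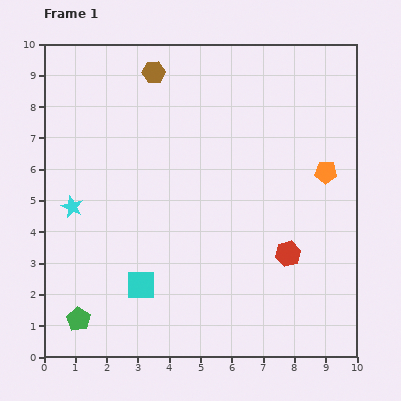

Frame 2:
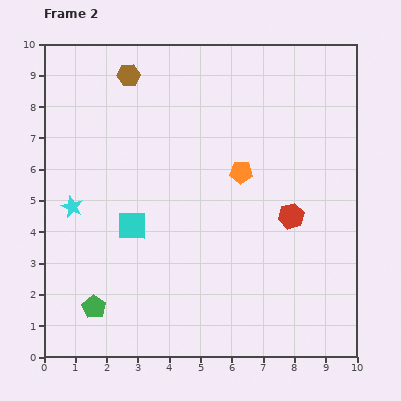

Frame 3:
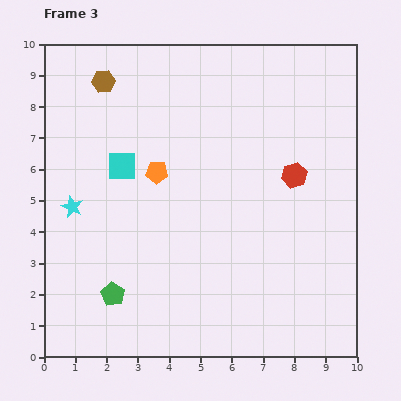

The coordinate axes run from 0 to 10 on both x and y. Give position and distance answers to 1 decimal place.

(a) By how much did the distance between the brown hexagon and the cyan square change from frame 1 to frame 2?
-2.0

Distance in frame 1: 6.8. Distance in frame 2: 4.8.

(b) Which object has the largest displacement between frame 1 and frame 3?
the orange pentagon

(moved 5.4; next 3.8)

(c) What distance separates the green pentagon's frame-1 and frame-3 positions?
1.4

The green pentagon moved from (1.1, 1.2) to (2.2, 2.0), a distance of √(1.1² + 0.8²) ≈ 1.4.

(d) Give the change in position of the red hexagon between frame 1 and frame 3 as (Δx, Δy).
(0.2, 2.5)

The red hexagon was at (7.8, 3.3) in frame 1 and (8.0, 5.8) in frame 3.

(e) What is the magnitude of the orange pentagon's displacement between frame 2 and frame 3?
2.7

The orange pentagon moved from (6.3, 5.9) to (3.6, 5.9), a distance of √(2.7² + 0.0²) ≈ 2.7.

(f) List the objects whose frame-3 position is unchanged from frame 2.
the cyan star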